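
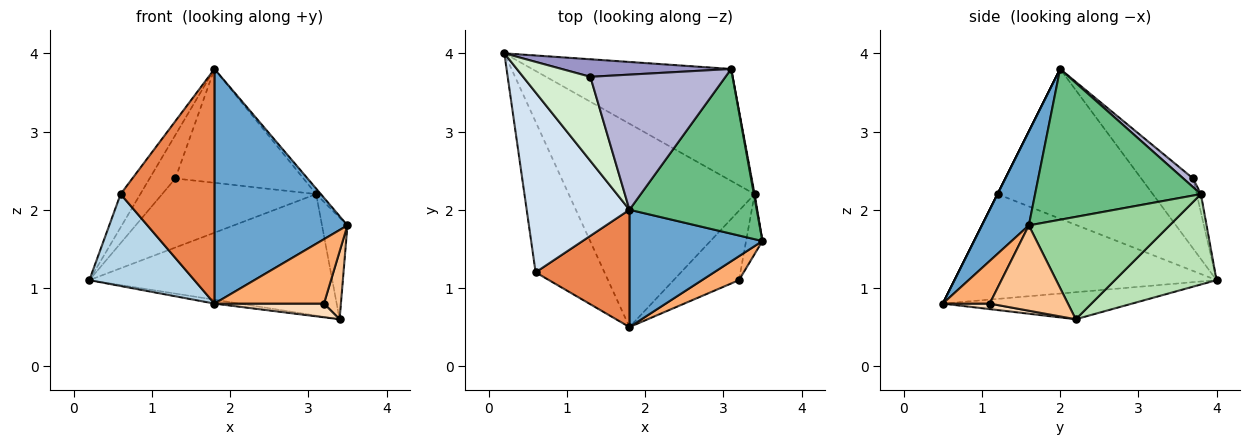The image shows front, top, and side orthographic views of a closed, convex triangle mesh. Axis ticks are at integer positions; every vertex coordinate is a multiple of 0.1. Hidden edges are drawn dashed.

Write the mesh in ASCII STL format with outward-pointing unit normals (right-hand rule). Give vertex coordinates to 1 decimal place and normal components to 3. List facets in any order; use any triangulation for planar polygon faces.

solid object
 facet normal 0.301 -0.853 0.426
  outer loop
   vertex 1.8 2.0 3.8
   vertex 1.8 0.5 0.8
   vertex 3.5 1.6 1.8
  endloop
 endfacet
 facet normal -0.144 0.019 -0.989
  outer loop
   vertex 3.4 2.2 0.6
   vertex 1.8 0.5 0.8
   vertex 0.2 4.0 1.1
  endloop
 endfacet
 facet normal -0.793 -0.318 -0.520
  outer loop
   vertex 0.6 1.2 2.2
   vertex 0.2 4.0 1.1
   vertex 1.8 0.5 0.8
  endloop
 endfacet
 facet normal -0.820 0.104 0.563
  outer loop
   vertex 0.6 1.2 2.2
   vertex 1.8 2.0 3.8
   vertex 0.2 4.0 1.1
  endloop
 endfacet
 facet normal 0.000 -0.894 0.447
  outer loop
   vertex 0.6 1.2 2.2
   vertex 1.8 0.5 0.8
   vertex 1.8 2.0 3.8
  endloop
 endfacet
 facet normal 0.373 -0.870 0.323
  outer loop
   vertex 3.2 1.1 0.8
   vertex 3.5 1.6 1.8
   vertex 1.8 0.5 0.8
  endloop
 endfacet
 facet normal 0.961 -0.208 -0.184
  outer loop
   vertex 3.2 1.1 0.8
   vertex 3.4 2.2 0.6
   vertex 3.5 1.6 1.8
  endloop
 endfacet
 facet normal 0.083 -0.193 -0.978
  outer loop
   vertex 3.2 1.1 0.8
   vertex 1.8 0.5 0.8
   vertex 3.4 2.2 0.6
  endloop
 endfacet
 facet normal 0.764 0.022 0.645
  outer loop
   vertex 3.1 3.8 2.2
   vertex 1.8 2.0 3.8
   vertex 3.5 1.6 1.8
  endloop
 endfacet
 facet normal 0.984 0.178 0.007
  outer loop
   vertex 3.1 3.8 2.2
   vertex 3.5 1.6 1.8
   vertex 3.4 2.2 0.6
  endloop
 endfacet
 facet normal 0.294 0.703 -0.648
  outer loop
   vertex 3.1 3.8 2.2
   vertex 3.4 2.2 0.6
   vertex 0.2 4.0 1.1
  endloop
 endfacet
 facet normal -0.679 0.337 0.652
  outer loop
   vertex 1.3 3.7 2.4
   vertex 0.2 4.0 1.1
   vertex 1.8 2.0 3.8
  endloop
 endfacet
 facet normal -0.026 0.969 0.246
  outer loop
   vertex 1.3 3.7 2.4
   vertex 3.1 3.8 2.2
   vertex 0.2 4.0 1.1
  endloop
 endfacet
 facet normal 0.049 0.644 0.764
  outer loop
   vertex 1.3 3.7 2.4
   vertex 1.8 2.0 3.8
   vertex 3.1 3.8 2.2
  endloop
 endfacet
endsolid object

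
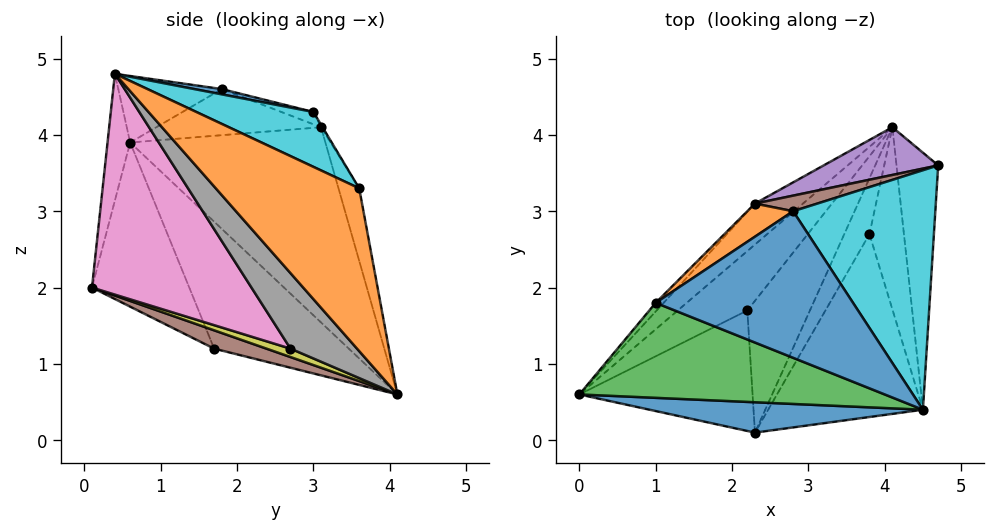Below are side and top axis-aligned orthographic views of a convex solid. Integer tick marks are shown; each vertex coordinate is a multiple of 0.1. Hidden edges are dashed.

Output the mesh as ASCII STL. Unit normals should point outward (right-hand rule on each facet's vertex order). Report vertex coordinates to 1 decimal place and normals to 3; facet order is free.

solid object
 facet normal -0.077 -0.983 0.166
  outer loop
   vertex 2.3 0.1 2.0
   vertex 4.5 0.4 4.8
   vertex 0.0 0.6 3.9
  endloop
 endfacet
 facet normal 0.954 -0.174 -0.244
  outer loop
   vertex 4.1 4.1 0.6
   vertex 4.7 3.6 3.3
   vertex 4.5 0.4 4.8
  endloop
 endfacet
 facet normal -0.198 -0.365 0.910
  outer loop
   vertex 1.0 1.8 4.6
   vertex 0.0 0.6 3.9
   vertex 4.5 0.4 4.8
  endloop
 endfacet
 facet normal -0.637 -0.376 -0.673
  outer loop
   vertex 2.2 1.7 1.2
   vertex 2.3 0.1 2.0
   vertex 0.0 0.6 3.9
  endloop
 endfacet
 facet normal -0.761 0.498 -0.417
  outer loop
   vertex 2.2 1.7 1.2
   vertex 0.0 0.6 3.9
   vertex 4.1 4.1 0.6
  endloop
 endfacet
 facet normal 0.255 -0.420 -0.871
  outer loop
   vertex 2.2 1.7 1.2
   vertex 4.1 4.1 0.6
   vertex 2.3 0.1 2.0
  endloop
 endfacet
 facet normal 0.687 -0.544 -0.481
  outer loop
   vertex 3.8 2.7 1.2
   vertex 4.5 0.4 4.8
   vertex 2.3 0.1 2.0
  endloop
 endfacet
 facet normal 0.852 -0.349 -0.389
  outer loop
   vertex 3.8 2.7 1.2
   vertex 4.1 4.1 0.6
   vertex 4.5 0.4 4.8
  endloop
 endfacet
 facet normal 0.286 -0.429 -0.857
  outer loop
   vertex 3.8 2.7 1.2
   vertex 2.3 0.1 2.0
   vertex 4.1 4.1 0.6
  endloop
 endfacet
 facet normal 0.333 0.383 0.862
  outer loop
   vertex 2.8 3.0 4.3
   vertex 4.5 0.4 4.8
   vertex 4.7 3.6 3.3
  endloop
 endfacet
 facet normal 0.026 0.205 0.978
  outer loop
   vertex 2.8 3.0 4.3
   vertex 1.0 1.8 4.6
   vertex 4.5 0.4 4.8
  endloop
 endfacet
 facet normal -0.220 0.534 0.816
  outer loop
   vertex 2.3 3.1 4.1
   vertex 1.0 1.8 4.6
   vertex 2.8 3.0 4.3
  endloop
 endfacet
 facet normal -0.717 0.674 -0.176
  outer loop
   vertex 2.3 3.1 4.1
   vertex 4.1 4.1 0.6
   vertex 0.0 0.6 3.9
  endloop
 endfacet
 facet normal -0.725 0.677 -0.125
  outer loop
   vertex 2.3 3.1 4.1
   vertex 0.0 0.6 3.9
   vertex 1.0 1.8 4.6
  endloop
 endfacet
 facet normal -0.132 0.969 0.209
  outer loop
   vertex 2.3 3.1 4.1
   vertex 4.7 3.6 3.3
   vertex 4.1 4.1 0.6
  endloop
 endfacet
 facet normal -0.020 0.874 0.486
  outer loop
   vertex 2.3 3.1 4.1
   vertex 2.8 3.0 4.3
   vertex 4.7 3.6 3.3
  endloop
 endfacet
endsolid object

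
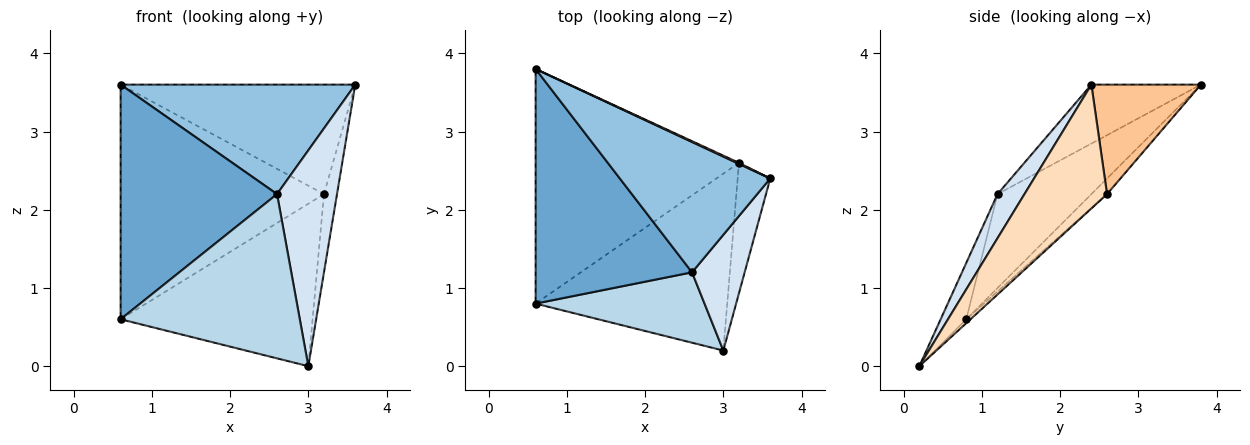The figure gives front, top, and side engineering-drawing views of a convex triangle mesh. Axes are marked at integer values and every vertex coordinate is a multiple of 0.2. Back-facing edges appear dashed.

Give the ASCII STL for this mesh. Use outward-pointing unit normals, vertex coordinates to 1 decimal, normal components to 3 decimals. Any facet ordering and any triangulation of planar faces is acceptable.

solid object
 facet normal -0.391 -0.651 0.651
  outer loop
   vertex 2.6 1.2 2.2
   vertex 0.6 3.8 3.6
   vertex 0.6 0.8 0.6
  endloop
 endfacet
 facet normal -0.287 -0.616 0.733
  outer loop
   vertex 2.6 1.2 2.2
   vertex 3.6 2.4 3.6
   vertex 0.6 3.8 3.6
  endloop
 endfacet
 facet normal -0.130 -0.911 0.391
  outer loop
   vertex 2.6 1.2 2.2
   vertex 0.6 0.8 0.6
   vertex 3.0 0.2 0.0
  endloop
 endfacet
 facet normal 0.368 -0.819 0.439
  outer loop
   vertex 2.6 1.2 2.2
   vertex 3.0 0.2 0.0
   vertex 3.6 2.4 3.6
  endloop
 endfacet
 facet normal -0.054 0.706 -0.706
  outer loop
   vertex 3.2 2.6 2.2
   vertex 0.6 0.8 0.6
   vertex 0.6 3.8 3.6
  endloop
 endfacet
 facet normal -0.015 0.676 -0.736
  outer loop
   vertex 3.2 2.6 2.2
   vertex 3.0 0.2 0.0
   vertex 0.6 0.8 0.6
  endloop
 endfacet
 facet normal 0.423 0.906 0.009
  outer loop
   vertex 3.2 2.6 2.2
   vertex 0.6 3.8 3.6
   vertex 3.6 2.4 3.6
  endloop
 endfacet
 facet normal 0.956 0.151 -0.252
  outer loop
   vertex 3.2 2.6 2.2
   vertex 3.6 2.4 3.6
   vertex 3.0 0.2 0.0
  endloop
 endfacet
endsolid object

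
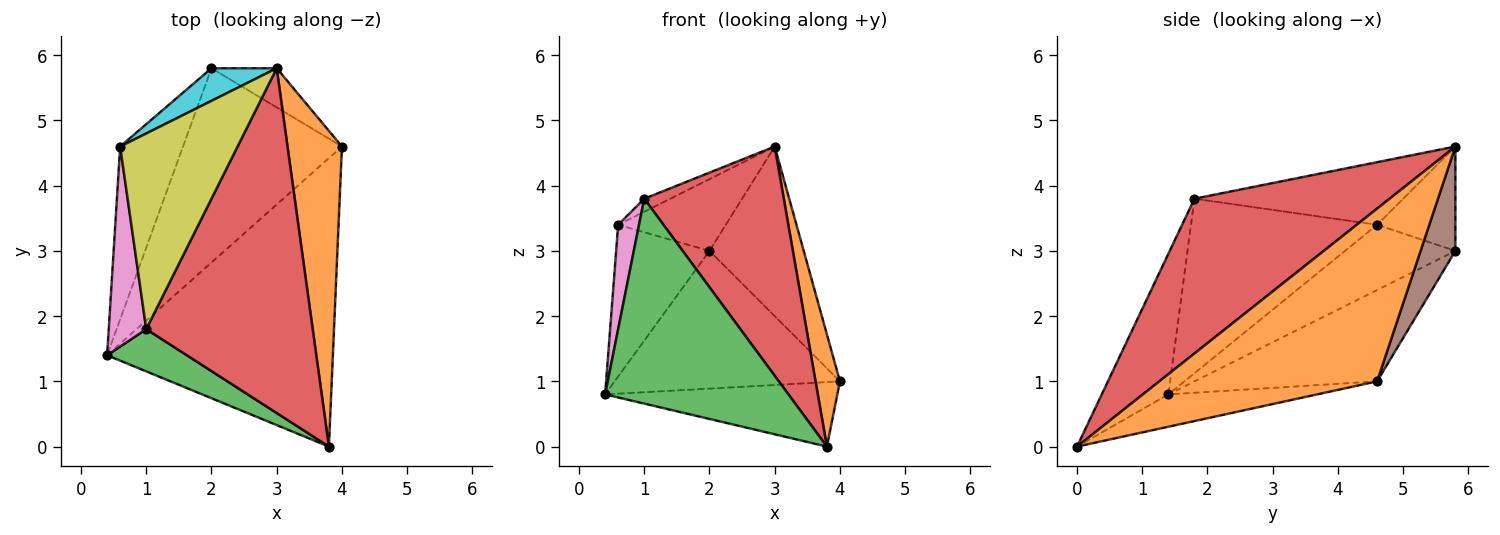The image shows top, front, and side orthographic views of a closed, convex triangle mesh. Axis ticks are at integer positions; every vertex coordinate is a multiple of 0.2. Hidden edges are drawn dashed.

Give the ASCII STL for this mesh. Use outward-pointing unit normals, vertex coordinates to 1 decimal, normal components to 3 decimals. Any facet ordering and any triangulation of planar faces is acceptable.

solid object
 facet normal -0.138 0.216 -0.967
  outer loop
   vertex 3.8 0.0 0.0
   vertex 0.4 1.4 0.8
   vertex 4.0 4.6 1.0
  endloop
 endfacet
 facet normal 0.948 -0.106 0.299
  outer loop
   vertex 3.0 5.8 4.6
   vertex 3.8 0.0 0.0
   vertex 4.0 4.6 1.0
  endloop
 endfacet
 facet normal -0.335 -0.923 0.190
  outer loop
   vertex 1.0 1.8 3.8
   vertex 0.4 1.4 0.8
   vertex 3.8 0.0 0.0
  endloop
 endfacet
 facet normal 0.612 -0.438 0.658
  outer loop
   vertex 1.0 1.8 3.8
   vertex 3.8 0.0 0.0
   vertex 3.0 5.8 4.6
  endloop
 endfacet
 facet normal -0.424 0.524 -0.739
  outer loop
   vertex 2.0 5.8 3.0
   vertex 4.0 4.6 1.0
   vertex 0.4 1.4 0.8
  endloop
 endfacet
 facet normal 0.339 0.917 -0.212
  outer loop
   vertex 2.0 5.8 3.0
   vertex 3.0 5.8 4.6
   vertex 4.0 4.6 1.0
  endloop
 endfacet
 facet normal -0.972 -0.109 0.209
  outer loop
   vertex 0.6 4.6 3.4
   vertex 0.4 1.4 0.8
   vertex 1.0 1.8 3.8
  endloop
 endfacet
 facet normal -0.615 0.520 -0.593
  outer loop
   vertex 0.6 4.6 3.4
   vertex 2.0 5.8 3.0
   vertex 0.4 1.4 0.8
  endloop
 endfacet
 facet normal -0.470 0.059 0.881
  outer loop
   vertex 0.6 4.6 3.4
   vertex 1.0 1.8 3.8
   vertex 3.0 5.8 4.6
  endloop
 endfacet
 facet normal -0.552 0.759 0.345
  outer loop
   vertex 0.6 4.6 3.4
   vertex 3.0 5.8 4.6
   vertex 2.0 5.8 3.0
  endloop
 endfacet
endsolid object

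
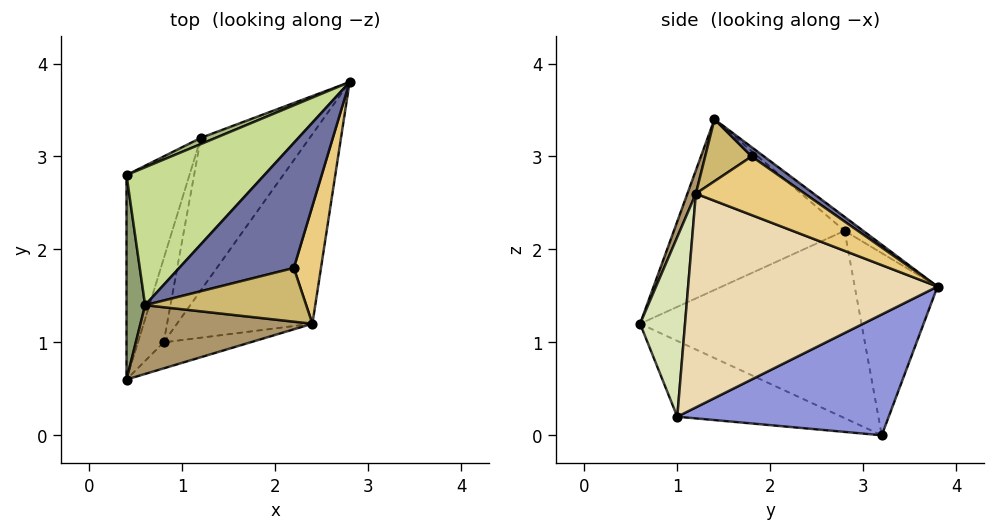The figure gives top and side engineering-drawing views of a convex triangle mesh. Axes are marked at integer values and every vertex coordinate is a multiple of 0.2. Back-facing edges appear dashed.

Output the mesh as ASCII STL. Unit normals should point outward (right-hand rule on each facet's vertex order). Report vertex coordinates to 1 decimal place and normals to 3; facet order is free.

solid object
 facet normal 0.067 0.559 0.827
  outer loop
   vertex 2.2 1.8 3.0
   vertex 2.8 3.8 1.6
   vertex 0.6 1.4 3.4
  endloop
 endfacet
 facet normal -0.937 0.141 -0.318
  outer loop
   vertex 0.8 1.0 0.2
   vertex 0.4 0.6 1.2
   vertex 1.2 3.2 0.0
  endloop
 endfacet
 facet normal 0.729 -0.192 -0.657
  outer loop
   vertex 0.8 1.0 0.2
   vertex 1.2 3.2 0.0
   vertex 2.8 3.8 1.6
  endloop
 endfacet
 facet normal -0.938 0.143 -0.315
  outer loop
   vertex 0.4 2.8 2.2
   vertex 1.2 3.2 0.0
   vertex 0.4 0.6 1.2
  endloop
 endfacet
 facet normal -0.993 -0.049 0.108
  outer loop
   vertex 0.4 2.8 2.2
   vertex 0.4 0.6 1.2
   vertex 0.6 1.4 3.4
  endloop
 endfacet
 facet normal -0.378 0.925 0.031
  outer loop
   vertex 0.4 2.8 2.2
   vertex 2.8 3.8 1.6
   vertex 1.2 3.2 0.0
  endloop
 endfacet
 facet normal -0.077 0.642 0.762
  outer loop
   vertex 0.4 2.8 2.2
   vertex 0.6 1.4 3.4
   vertex 2.8 3.8 1.6
  endloop
 endfacet
 facet normal 0.405 -0.893 -0.195
  outer loop
   vertex 2.4 1.2 2.6
   vertex 0.4 0.6 1.2
   vertex 0.8 1.0 0.2
  endloop
 endfacet
 facet normal 0.046 -0.940 0.338
  outer loop
   vertex 2.4 1.2 2.6
   vertex 0.6 1.4 3.4
   vertex 0.4 0.6 1.2
  endloop
 endfacet
 facet normal 0.321 -0.449 0.834
  outer loop
   vertex 2.4 1.2 2.6
   vertex 2.2 1.8 3.0
   vertex 0.6 1.4 3.4
  endloop
 endfacet
 facet normal 0.907 0.022 0.420
  outer loop
   vertex 2.4 1.2 2.6
   vertex 2.8 3.8 1.6
   vertex 2.2 1.8 3.0
  endloop
 endfacet
 facet normal 0.801 -0.318 -0.507
  outer loop
   vertex 2.4 1.2 2.6
   vertex 0.8 1.0 0.2
   vertex 2.8 3.8 1.6
  endloop
 endfacet
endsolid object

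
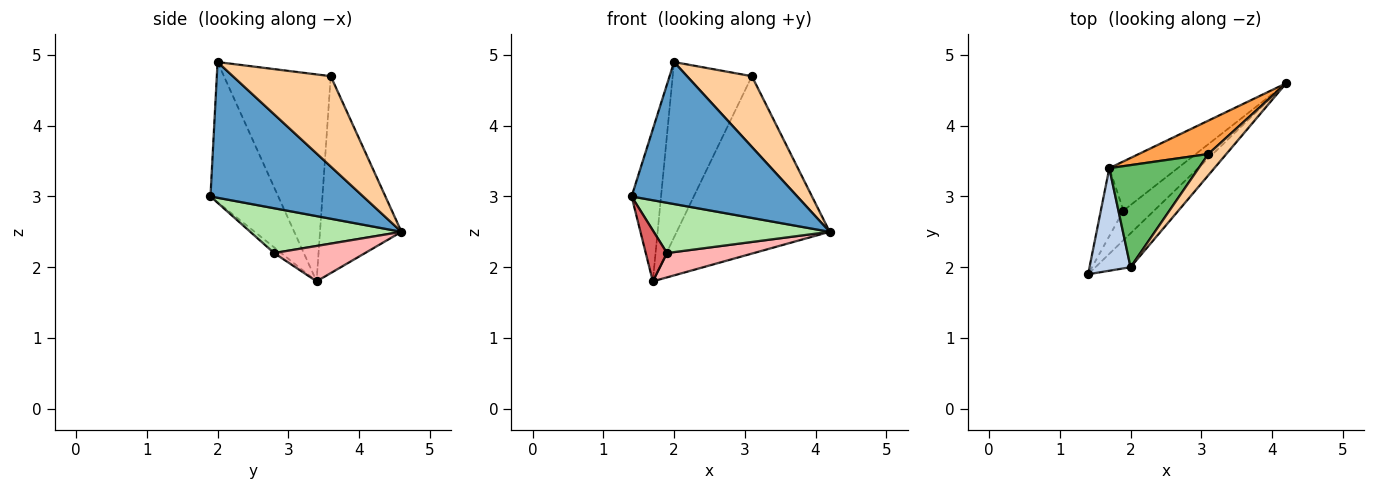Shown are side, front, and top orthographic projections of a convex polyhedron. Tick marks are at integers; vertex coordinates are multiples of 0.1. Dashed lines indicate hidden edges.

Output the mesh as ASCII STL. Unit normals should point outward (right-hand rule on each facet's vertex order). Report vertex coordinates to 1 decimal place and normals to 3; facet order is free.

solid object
 facet normal 0.668 -0.724 -0.173
  outer loop
   vertex 2.0 2.0 4.9
   vertex 1.4 1.9 3.0
   vertex 4.2 4.6 2.5
  endloop
 endfacet
 facet normal -0.886 0.385 0.259
  outer loop
   vertex 2.0 2.0 4.9
   vertex 1.7 3.4 1.8
   vertex 1.4 1.9 3.0
  endloop
 endfacet
 facet normal -0.464 0.871 0.164
  outer loop
   vertex 3.1 3.6 4.7
   vertex 4.2 4.6 2.5
   vertex 1.7 3.4 1.8
  endloop
 endfacet
 facet normal 0.822 -0.545 0.163
  outer loop
   vertex 3.1 3.6 4.7
   vertex 2.0 2.0 4.9
   vertex 4.2 4.6 2.5
  endloop
 endfacet
 facet normal -0.759 0.563 0.328
  outer loop
   vertex 3.1 3.6 4.7
   vertex 1.7 3.4 1.8
   vertex 2.0 2.0 4.9
  endloop
 endfacet
 facet normal 0.595 -0.693 -0.407
  outer loop
   vertex 1.9 2.8 2.2
   vertex 4.2 4.6 2.5
   vertex 1.4 1.9 3.0
  endloop
 endfacet
 facet normal -0.196 -0.588 -0.784
  outer loop
   vertex 1.9 2.8 2.2
   vertex 1.4 1.9 3.0
   vertex 1.7 3.4 1.8
  endloop
 endfacet
 facet normal 0.421 -0.402 -0.813
  outer loop
   vertex 1.9 2.8 2.2
   vertex 1.7 3.4 1.8
   vertex 4.2 4.6 2.5
  endloop
 endfacet
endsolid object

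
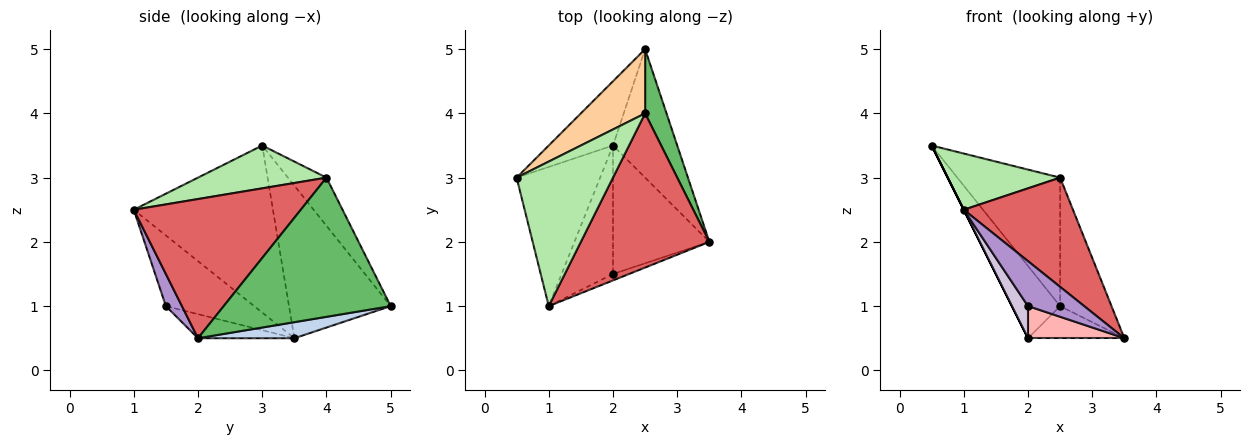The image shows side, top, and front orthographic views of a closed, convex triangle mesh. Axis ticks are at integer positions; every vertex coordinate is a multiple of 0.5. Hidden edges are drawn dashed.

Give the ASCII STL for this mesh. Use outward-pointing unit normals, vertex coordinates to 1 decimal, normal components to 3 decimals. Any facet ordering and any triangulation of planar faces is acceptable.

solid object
 facet normal -0.845 0.400 -0.356
  outer loop
   vertex 2.0 3.5 0.5
   vertex 0.5 3.0 3.5
   vertex 2.5 5.0 1.0
  endloop
 endfacet
 facet normal 0.236 0.236 -0.943
  outer loop
   vertex 2.0 3.5 0.5
   vertex 2.5 5.0 1.0
   vertex 3.5 2.0 0.5
  endloop
 endfacet
 facet normal -0.894 0.000 -0.447
  outer loop
   vertex 1.0 1.0 2.5
   vertex 0.5 3.0 3.5
   vertex 2.0 3.5 0.5
  endloop
 endfacet
 facet normal -0.318 0.848 0.424
  outer loop
   vertex 2.5 4.0 3.0
   vertex 2.5 5.0 1.0
   vertex 0.5 3.0 3.5
  endloop
 endfacet
 facet normal 0.946 0.291 0.145
  outer loop
   vertex 2.5 4.0 3.0
   vertex 3.5 2.0 0.5
   vertex 2.5 5.0 1.0
  endloop
 endfacet
 facet normal 0.383 -0.335 0.861
  outer loop
   vertex 2.5 4.0 3.0
   vertex 0.5 3.0 3.5
   vertex 1.0 1.0 2.5
  endloop
 endfacet
 facet normal 0.662 -0.433 0.611
  outer loop
   vertex 2.5 4.0 3.0
   vertex 1.0 1.0 2.5
   vertex 3.5 2.0 0.5
  endloop
 endfacet
 facet normal -0.236 -0.236 -0.943
  outer loop
   vertex 2.0 1.5 1.0
   vertex 2.0 3.5 0.5
   vertex 3.5 2.0 0.5
  endloop
 endfacet
 facet normal 0.272 -0.953 -0.136
  outer loop
   vertex 2.0 1.5 1.0
   vertex 3.5 2.0 0.5
   vertex 1.0 1.0 2.5
  endloop
 endfacet
 facet normal -0.800 -0.145 -0.582
  outer loop
   vertex 2.0 1.5 1.0
   vertex 1.0 1.0 2.5
   vertex 2.0 3.5 0.5
  endloop
 endfacet
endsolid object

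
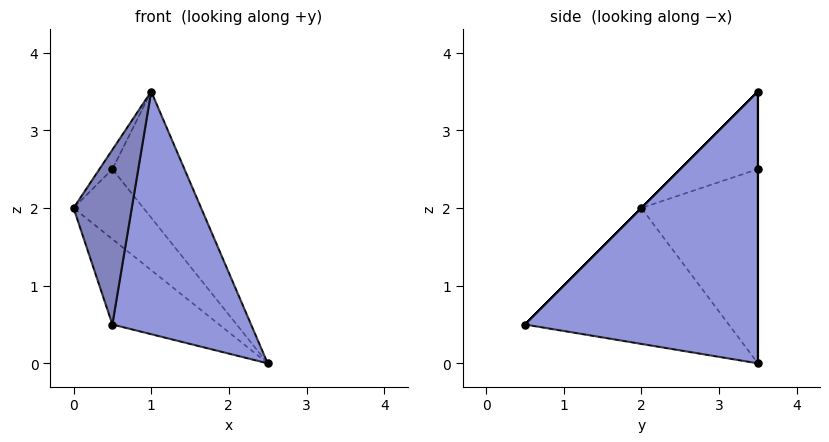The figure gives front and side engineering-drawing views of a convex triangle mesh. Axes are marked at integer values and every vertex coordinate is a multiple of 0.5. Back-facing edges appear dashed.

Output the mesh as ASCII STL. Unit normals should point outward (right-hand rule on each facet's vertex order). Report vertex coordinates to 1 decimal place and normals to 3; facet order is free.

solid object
 facet normal -0.706 0.370 -0.605
  outer loop
   vertex 0.5 0.5 0.5
   vertex 0.0 2.0 2.0
   vertex 2.5 3.5 0.0
  endloop
 endfacet
 facet normal 0.000 -0.707 0.707
  outer loop
   vertex 1.0 3.5 3.5
   vertex 0.0 2.0 2.0
   vertex 0.5 0.5 0.5
  endloop
 endfacet
 facet normal 0.806 -0.480 0.346
  outer loop
   vertex 1.0 3.5 3.5
   vertex 0.5 0.5 0.5
   vertex 2.5 3.5 0.0
  endloop
 endfacet
 facet normal -0.707 0.424 -0.566
  outer loop
   vertex 0.5 3.5 2.5
   vertex 2.5 3.5 0.0
   vertex 0.0 2.0 2.0
  endloop
 endfacet
 facet normal -0.885 0.147 0.442
  outer loop
   vertex 0.5 3.5 2.5
   vertex 0.0 2.0 2.0
   vertex 1.0 3.5 3.5
  endloop
 endfacet
 facet normal 0.000 1.000 0.000
  outer loop
   vertex 0.5 3.5 2.5
   vertex 1.0 3.5 3.5
   vertex 2.5 3.5 0.0
  endloop
 endfacet
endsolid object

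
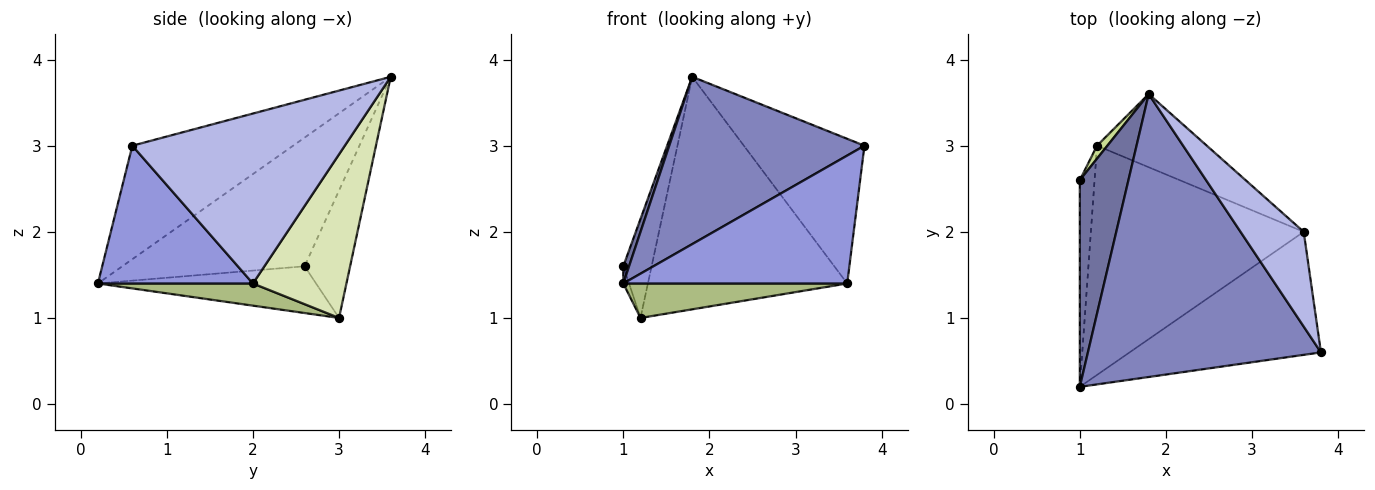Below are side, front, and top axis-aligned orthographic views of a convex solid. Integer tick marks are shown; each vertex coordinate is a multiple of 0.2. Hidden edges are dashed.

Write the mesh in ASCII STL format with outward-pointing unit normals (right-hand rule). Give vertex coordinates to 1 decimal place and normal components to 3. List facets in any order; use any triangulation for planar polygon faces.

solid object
 facet normal -0.935 -0.029 0.353
  outer loop
   vertex 1.8 3.6 3.8
   vertex 1.0 2.6 1.6
   vertex 1.0 0.2 1.4
  endloop
 endfacet
 facet normal -0.387 -0.469 0.794
  outer loop
   vertex 1.8 3.6 3.8
   vertex 1.0 0.2 1.4
   vertex 3.8 0.6 3.0
  endloop
 endfacet
 facet normal 0.447 -0.645 -0.620
  outer loop
   vertex 3.6 2.0 1.4
   vertex 3.8 0.6 3.0
   vertex 1.0 0.2 1.4
  endloop
 endfacet
 facet normal 0.828 0.470 0.308
  outer loop
   vertex 3.6 2.0 1.4
   vertex 1.8 3.6 3.8
   vertex 3.8 0.6 3.0
  endloop
 endfacet
 facet normal -0.953 0.025 -0.301
  outer loop
   vertex 1.2 3.0 1.0
   vertex 1.0 0.2 1.4
   vertex 1.0 2.6 1.6
  endloop
 endfacet
 facet normal 0.102 -0.148 -0.984
  outer loop
   vertex 1.2 3.0 1.0
   vertex 3.6 2.0 1.4
   vertex 1.0 0.2 1.4
  endloop
 endfacet
 facet normal -0.847 0.527 0.069
  outer loop
   vertex 1.2 3.0 1.0
   vertex 1.0 2.6 1.6
   vertex 1.8 3.6 3.8
  endloop
 endfacet
 facet normal 0.408 0.871 -0.274
  outer loop
   vertex 1.2 3.0 1.0
   vertex 1.8 3.6 3.8
   vertex 3.6 2.0 1.4
  endloop
 endfacet
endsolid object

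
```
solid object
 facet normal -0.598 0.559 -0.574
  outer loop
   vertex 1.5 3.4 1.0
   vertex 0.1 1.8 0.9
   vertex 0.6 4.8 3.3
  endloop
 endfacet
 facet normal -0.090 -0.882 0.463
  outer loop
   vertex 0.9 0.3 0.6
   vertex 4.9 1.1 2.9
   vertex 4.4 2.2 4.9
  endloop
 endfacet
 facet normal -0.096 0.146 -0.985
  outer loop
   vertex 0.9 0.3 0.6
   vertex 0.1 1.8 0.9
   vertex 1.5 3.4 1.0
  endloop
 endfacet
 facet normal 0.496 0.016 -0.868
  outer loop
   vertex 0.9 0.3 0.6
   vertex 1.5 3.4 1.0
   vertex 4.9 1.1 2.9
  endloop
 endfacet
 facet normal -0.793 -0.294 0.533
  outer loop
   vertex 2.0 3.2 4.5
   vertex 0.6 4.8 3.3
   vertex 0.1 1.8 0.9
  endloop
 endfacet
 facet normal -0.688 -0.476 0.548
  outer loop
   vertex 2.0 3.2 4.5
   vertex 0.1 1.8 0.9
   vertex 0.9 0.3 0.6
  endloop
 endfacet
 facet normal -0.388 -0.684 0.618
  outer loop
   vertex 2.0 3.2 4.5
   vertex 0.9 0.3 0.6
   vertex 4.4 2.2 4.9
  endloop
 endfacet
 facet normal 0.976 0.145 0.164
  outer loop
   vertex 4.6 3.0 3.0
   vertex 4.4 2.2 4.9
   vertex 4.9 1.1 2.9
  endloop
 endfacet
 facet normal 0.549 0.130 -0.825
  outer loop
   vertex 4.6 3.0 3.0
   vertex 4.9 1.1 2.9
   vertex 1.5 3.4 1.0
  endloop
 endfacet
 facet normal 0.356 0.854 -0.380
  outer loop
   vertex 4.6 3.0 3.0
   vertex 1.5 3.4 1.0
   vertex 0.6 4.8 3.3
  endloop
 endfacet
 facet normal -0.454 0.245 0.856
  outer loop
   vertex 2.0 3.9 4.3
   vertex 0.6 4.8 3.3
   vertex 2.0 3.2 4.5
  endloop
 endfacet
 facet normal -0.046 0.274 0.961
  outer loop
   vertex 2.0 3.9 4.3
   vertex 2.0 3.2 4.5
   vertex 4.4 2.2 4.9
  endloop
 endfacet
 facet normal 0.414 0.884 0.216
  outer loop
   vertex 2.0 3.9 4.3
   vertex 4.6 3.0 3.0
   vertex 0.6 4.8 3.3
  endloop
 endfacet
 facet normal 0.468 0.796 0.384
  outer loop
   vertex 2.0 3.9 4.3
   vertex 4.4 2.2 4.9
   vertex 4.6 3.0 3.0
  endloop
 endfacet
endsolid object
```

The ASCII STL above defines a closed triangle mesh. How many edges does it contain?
21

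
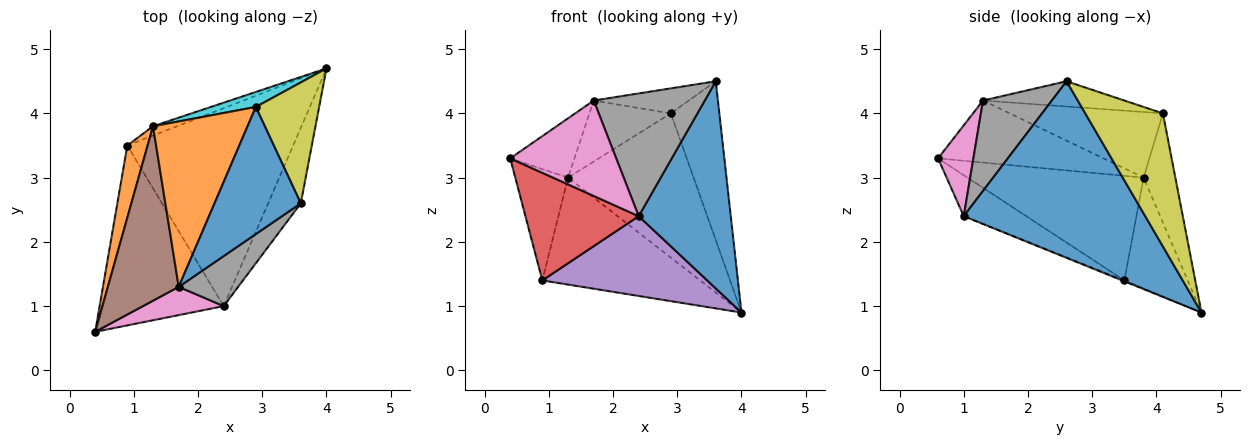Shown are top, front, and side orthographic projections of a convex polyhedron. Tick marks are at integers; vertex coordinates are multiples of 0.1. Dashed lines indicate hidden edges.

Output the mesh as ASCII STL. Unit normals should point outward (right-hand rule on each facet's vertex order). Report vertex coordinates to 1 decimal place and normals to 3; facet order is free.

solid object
 facet normal 0.880 -0.446 -0.163
  outer loop
   vertex 2.4 1.0 2.4
   vertex 4.0 4.7 0.9
   vertex 3.6 2.6 4.5
  endloop
 endfacet
 facet normal -0.942 0.282 0.183
  outer loop
   vertex 0.9 3.5 1.4
   vertex 0.4 0.6 3.3
   vertex 1.3 3.8 3.0
  endloop
 endfacet
 facet normal -0.371 0.925 -0.081
  outer loop
   vertex 0.9 3.5 1.4
   vertex 1.3 3.8 3.0
   vertex 4.0 4.7 0.9
  endloop
 endfacet
 facet normal -0.273 -0.494 -0.826
  outer loop
   vertex 0.9 3.5 1.4
   vertex 2.4 1.0 2.4
   vertex 0.4 0.6 3.3
  endloop
 endfacet
 facet normal -0.005 -0.374 -0.927
  outer loop
   vertex 0.9 3.5 1.4
   vertex 4.0 4.7 0.9
   vertex 2.4 1.0 2.4
  endloop
 endfacet
 facet normal -0.638 0.248 0.729
  outer loop
   vertex 1.7 1.3 4.2
   vertex 1.3 3.8 3.0
   vertex 0.4 0.6 3.3
  endloop
 endfacet
 facet normal 0.304 -0.913 0.271
  outer loop
   vertex 1.7 1.3 4.2
   vertex 0.4 0.6 3.3
   vertex 2.4 1.0 2.4
  endloop
 endfacet
 facet normal 0.498 -0.803 0.327
  outer loop
   vertex 1.7 1.3 4.2
   vertex 2.4 1.0 2.4
   vertex 3.6 2.6 4.5
  endloop
 endfacet
 facet normal 0.786 0.492 0.374
  outer loop
   vertex 2.9 4.1 4.0
   vertex 3.6 2.6 4.5
   vertex 4.0 4.7 0.9
  endloop
 endfacet
 facet normal -0.244 0.965 0.100
  outer loop
   vertex 2.9 4.1 4.0
   vertex 4.0 4.7 0.9
   vertex 1.3 3.8 3.0
  endloop
 endfacet
 facet normal -0.276 0.186 0.943
  outer loop
   vertex 2.9 4.1 4.0
   vertex 1.7 1.3 4.2
   vertex 3.6 2.6 4.5
  endloop
 endfacet
 facet normal -0.546 0.290 0.786
  outer loop
   vertex 2.9 4.1 4.0
   vertex 1.3 3.8 3.0
   vertex 1.7 1.3 4.2
  endloop
 endfacet
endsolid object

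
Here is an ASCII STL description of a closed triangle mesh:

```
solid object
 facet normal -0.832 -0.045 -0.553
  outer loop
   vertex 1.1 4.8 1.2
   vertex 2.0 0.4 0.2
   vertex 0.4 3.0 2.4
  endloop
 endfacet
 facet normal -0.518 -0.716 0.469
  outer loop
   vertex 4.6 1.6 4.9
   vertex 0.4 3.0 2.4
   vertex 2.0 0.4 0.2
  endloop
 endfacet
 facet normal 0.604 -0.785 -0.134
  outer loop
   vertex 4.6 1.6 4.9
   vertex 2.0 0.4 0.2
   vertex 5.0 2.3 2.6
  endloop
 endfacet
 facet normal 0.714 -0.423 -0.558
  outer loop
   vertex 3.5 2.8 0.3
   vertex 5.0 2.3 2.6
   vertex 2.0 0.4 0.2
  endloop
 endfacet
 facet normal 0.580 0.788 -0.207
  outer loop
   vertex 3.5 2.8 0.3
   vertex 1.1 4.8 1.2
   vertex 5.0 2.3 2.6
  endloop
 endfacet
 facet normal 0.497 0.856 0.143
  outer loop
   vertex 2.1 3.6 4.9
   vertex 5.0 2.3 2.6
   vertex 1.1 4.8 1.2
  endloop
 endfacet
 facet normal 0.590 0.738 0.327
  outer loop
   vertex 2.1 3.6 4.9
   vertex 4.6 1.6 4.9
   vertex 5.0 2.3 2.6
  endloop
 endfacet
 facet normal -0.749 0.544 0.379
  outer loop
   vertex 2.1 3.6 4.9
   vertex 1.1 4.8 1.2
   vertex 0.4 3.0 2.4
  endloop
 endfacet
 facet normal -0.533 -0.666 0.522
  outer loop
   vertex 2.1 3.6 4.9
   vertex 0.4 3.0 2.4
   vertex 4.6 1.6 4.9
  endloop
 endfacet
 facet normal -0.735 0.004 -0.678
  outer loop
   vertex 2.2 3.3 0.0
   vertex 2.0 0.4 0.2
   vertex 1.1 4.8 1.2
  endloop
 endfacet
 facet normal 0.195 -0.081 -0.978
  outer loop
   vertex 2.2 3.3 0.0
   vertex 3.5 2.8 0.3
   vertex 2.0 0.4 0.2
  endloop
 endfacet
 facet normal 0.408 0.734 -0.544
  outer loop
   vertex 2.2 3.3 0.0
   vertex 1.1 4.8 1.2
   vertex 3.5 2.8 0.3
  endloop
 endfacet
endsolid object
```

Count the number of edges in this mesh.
18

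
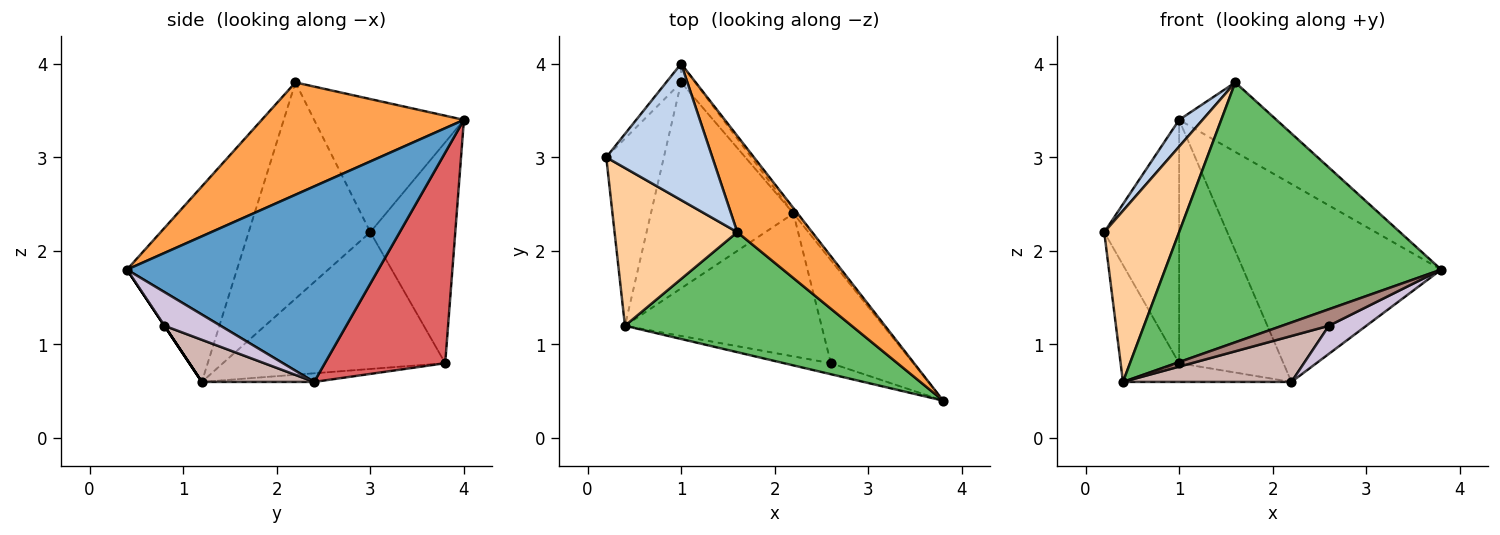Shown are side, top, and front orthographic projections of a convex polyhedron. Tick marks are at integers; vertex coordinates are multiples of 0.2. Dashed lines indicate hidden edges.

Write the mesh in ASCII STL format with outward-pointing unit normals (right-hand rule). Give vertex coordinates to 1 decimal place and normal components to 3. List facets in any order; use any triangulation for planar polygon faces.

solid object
 facet normal 0.786 0.618 -0.017
  outer loop
   vertex 2.2 2.4 0.6
   vertex 1.0 4.0 3.4
   vertex 3.8 0.4 1.8
  endloop
 endfacet
 facet normal -0.776 -0.121 0.619
  outer loop
   vertex 1.6 2.2 3.8
   vertex 1.0 4.0 3.4
   vertex 0.2 3.0 2.2
  endloop
 endfacet
 facet normal 0.772 0.372 0.515
  outer loop
   vertex 1.6 2.2 3.8
   vertex 3.8 0.4 1.8
   vertex 1.0 4.0 3.4
  endloop
 endfacet
 facet normal -0.767 -0.472 0.435
  outer loop
   vertex 1.6 2.2 3.8
   vertex 0.2 3.0 2.2
   vertex 0.4 1.2 0.6
  endloop
 endfacet
 facet normal -0.340 -0.854 0.394
  outer loop
   vertex 1.6 2.2 3.8
   vertex 0.4 1.2 0.6
   vertex 3.8 0.4 1.8
  endloop
 endfacet
 facet normal -0.749 0.660 -0.051
  outer loop
   vertex 1.0 3.8 0.8
   vertex 0.2 3.0 2.2
   vertex 1.0 4.0 3.4
  endloop
 endfacet
 facet normal 0.755 0.654 -0.050
  outer loop
   vertex 1.0 3.8 0.8
   vertex 1.0 4.0 3.4
   vertex 2.2 2.4 0.6
  endloop
 endfacet
 facet normal -0.896 0.236 -0.377
  outer loop
   vertex 1.0 3.8 0.8
   vertex 0.4 1.2 0.6
   vertex 0.2 3.0 2.2
  endloop
 endfacet
 facet normal -0.060 0.090 -0.994
  outer loop
   vertex 1.0 3.8 0.8
   vertex 2.2 2.4 0.6
   vertex 0.4 1.2 0.6
  endloop
 endfacet
 facet normal 0.367 -0.245 -0.897
  outer loop
   vertex 2.6 0.8 1.2
   vertex 2.2 2.4 0.6
   vertex 3.8 0.4 1.8
  endloop
 endfacet
 facet normal 0.000 -0.832 -0.555
  outer loop
   vertex 2.6 0.8 1.2
   vertex 3.8 0.4 1.8
   vertex 0.4 1.2 0.6
  endloop
 endfacet
 facet normal 0.200 -0.300 -0.933
  outer loop
   vertex 2.6 0.8 1.2
   vertex 0.4 1.2 0.6
   vertex 2.2 2.4 0.6
  endloop
 endfacet
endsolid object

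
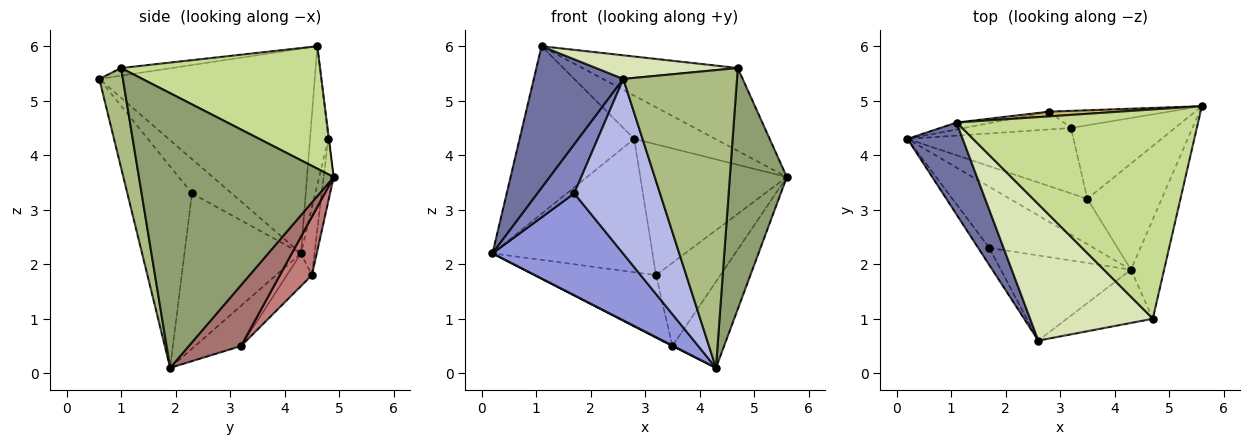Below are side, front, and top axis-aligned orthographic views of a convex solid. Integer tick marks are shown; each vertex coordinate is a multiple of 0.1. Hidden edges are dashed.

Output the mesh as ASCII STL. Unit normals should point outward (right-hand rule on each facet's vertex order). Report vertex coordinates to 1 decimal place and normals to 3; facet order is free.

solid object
 facet normal -0.896 -0.372 0.242
  outer loop
   vertex 1.1 4.6 6.0
   vertex 0.2 4.3 2.2
   vertex 2.6 0.6 5.4
  endloop
 endfacet
 facet normal -0.714 -0.662 -0.230
  outer loop
   vertex 1.7 2.3 3.3
   vertex 2.6 0.6 5.4
   vertex 0.2 4.3 2.2
  endloop
 endfacet
 facet normal -0.608 -0.681 -0.409
  outer loop
   vertex 1.7 2.3 3.3
   vertex 0.2 4.3 2.2
   vertex 4.3 1.9 0.1
  endloop
 endfacet
 facet normal -0.561 -0.745 -0.362
  outer loop
   vertex 1.7 2.3 3.3
   vertex 4.3 1.9 0.1
   vertex 2.6 0.6 5.4
  endloop
 endfacet
 facet normal 0.953 -0.279 -0.115
  outer loop
   vertex 4.7 1.0 5.6
   vertex 4.3 1.9 0.1
   vertex 5.6 4.9 3.6
  endloop
 endfacet
 facet normal 0.200 -0.964 -0.172
  outer loop
   vertex 4.7 1.0 5.6
   vertex 2.6 0.6 5.4
   vertex 4.3 1.9 0.1
  endloop
 endfacet
 facet normal 0.426 0.333 0.841
  outer loop
   vertex 4.7 1.0 5.6
   vertex 5.6 4.9 3.6
   vertex 1.1 4.6 6.0
  endloop
 endfacet
 facet normal -0.061 -0.170 0.983
  outer loop
   vertex 4.7 1.0 5.6
   vertex 1.1 4.6 6.0
   vertex 2.6 0.6 5.4
  endloop
 endfacet
 facet normal -0.157 0.987 -0.041
  outer loop
   vertex 2.8 4.8 4.3
   vertex 0.2 4.3 2.2
   vertex 1.1 4.6 6.0
  endloop
 endfacet
 facet normal -0.008 0.994 0.109
  outer loop
   vertex 2.8 4.8 4.3
   vertex 1.1 4.6 6.0
   vertex 5.6 4.9 3.6
  endloop
 endfacet
 facet normal -0.083 0.988 -0.132
  outer loop
   vertex 2.8 4.8 4.3
   vertex 3.2 4.5 1.8
   vertex 0.2 4.3 2.2
  endloop
 endfacet
 facet normal -0.068 0.989 -0.130
  outer loop
   vertex 2.8 4.8 4.3
   vertex 5.6 4.9 3.6
   vertex 3.2 4.5 1.8
  endloop
 endfacet
 facet normal 0.537 0.532 -0.655
  outer loop
   vertex 3.5 3.2 0.5
   vertex 5.6 4.9 3.6
   vertex 4.3 1.9 0.1
  endloop
 endfacet
 facet normal 0.349 0.702 -0.621
  outer loop
   vertex 3.5 3.2 0.5
   vertex 3.2 4.5 1.8
   vertex 5.6 4.9 3.6
  endloop
 endfacet
 facet normal -0.461 -0.010 -0.888
  outer loop
   vertex 3.5 3.2 0.5
   vertex 4.3 1.9 0.1
   vertex 0.2 4.3 2.2
  endloop
 endfacet
 facet normal -0.141 0.684 -0.716
  outer loop
   vertex 3.5 3.2 0.5
   vertex 0.2 4.3 2.2
   vertex 3.2 4.5 1.8
  endloop
 endfacet
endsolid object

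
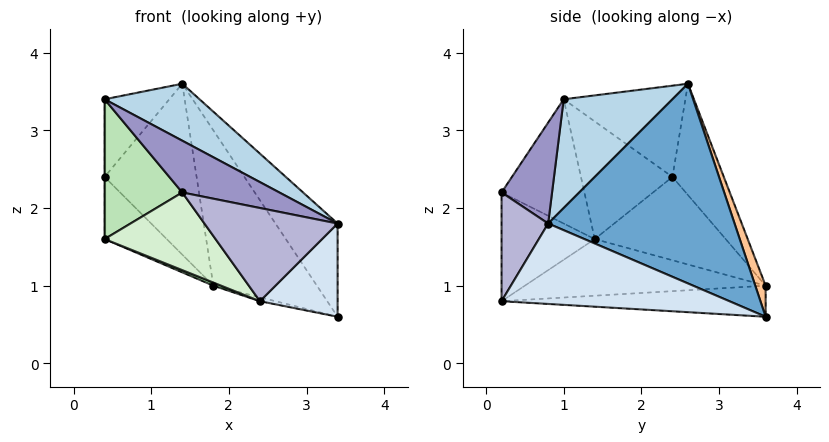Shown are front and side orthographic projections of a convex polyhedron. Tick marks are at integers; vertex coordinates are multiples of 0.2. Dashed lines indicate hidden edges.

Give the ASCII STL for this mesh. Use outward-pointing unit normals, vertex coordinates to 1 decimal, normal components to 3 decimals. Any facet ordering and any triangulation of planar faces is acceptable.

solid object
 facet normal 0.763 0.254 0.594
  outer loop
   vertex 1.4 2.6 3.6
   vertex 3.4 0.8 1.8
   vertex 3.4 3.6 0.6
  endloop
 endfacet
 facet normal -0.738 0.392 0.549
  outer loop
   vertex 0.4 1.0 3.4
   vertex 1.4 2.6 3.6
   vertex 0.4 2.4 2.4
  endloop
 endfacet
 facet normal 0.419 -0.366 0.831
  outer loop
   vertex 0.4 1.0 3.4
   vertex 3.4 0.8 1.8
   vertex 1.4 2.6 3.6
  endloop
 endfacet
 facet normal 0.756 -0.258 -0.601
  outer loop
   vertex 2.4 0.2 0.8
   vertex 3.4 3.6 0.6
   vertex 3.4 0.8 1.8
  endloop
 endfacet
 facet normal -0.243 0.014 -0.970
  outer loop
   vertex 1.8 3.6 1.0
   vertex 3.4 3.6 0.6
   vertex 2.4 0.2 0.8
  endloop
 endfacet
 facet normal -0.472 0.845 0.252
  outer loop
   vertex 1.8 3.6 1.0
   vertex 0.4 2.4 2.4
   vertex 1.4 2.6 3.6
  endloop
 endfacet
 facet normal 0.092 0.925 0.370
  outer loop
   vertex 1.8 3.6 1.0
   vertex 1.4 2.6 3.6
   vertex 3.4 3.6 0.6
  endloop
 endfacet
 facet normal -1.000 0.000 0.000
  outer loop
   vertex 0.4 1.4 1.6
   vertex 0.4 1.0 3.4
   vertex 0.4 2.4 2.4
  endloop
 endfacet
 facet normal -0.796 0.378 -0.472
  outer loop
   vertex 0.4 1.4 1.6
   vertex 0.4 2.4 2.4
   vertex 1.8 3.6 1.0
  endloop
 endfacet
 facet normal -0.378 -0.012 -0.926
  outer loop
   vertex 0.4 1.4 1.6
   vertex 1.8 3.6 1.0
   vertex 2.4 0.2 0.8
  endloop
 endfacet
 facet normal -0.721 -0.676 -0.150
  outer loop
   vertex 1.4 0.2 2.2
   vertex 0.4 1.0 3.4
   vertex 0.4 1.4 1.6
  endloop
 endfacet
 facet normal -0.584 -0.696 -0.417
  outer loop
   vertex 1.4 0.2 2.2
   vertex 0.4 1.4 1.6
   vertex 2.4 0.2 0.8
  endloop
 endfacet
 facet normal 0.330 -0.635 0.698
  outer loop
   vertex 1.4 0.2 2.2
   vertex 3.4 0.8 1.8
   vertex 0.4 1.0 3.4
  endloop
 endfacet
 facet normal 0.322 -0.919 0.230
  outer loop
   vertex 1.4 0.2 2.2
   vertex 2.4 0.2 0.8
   vertex 3.4 0.8 1.8
  endloop
 endfacet
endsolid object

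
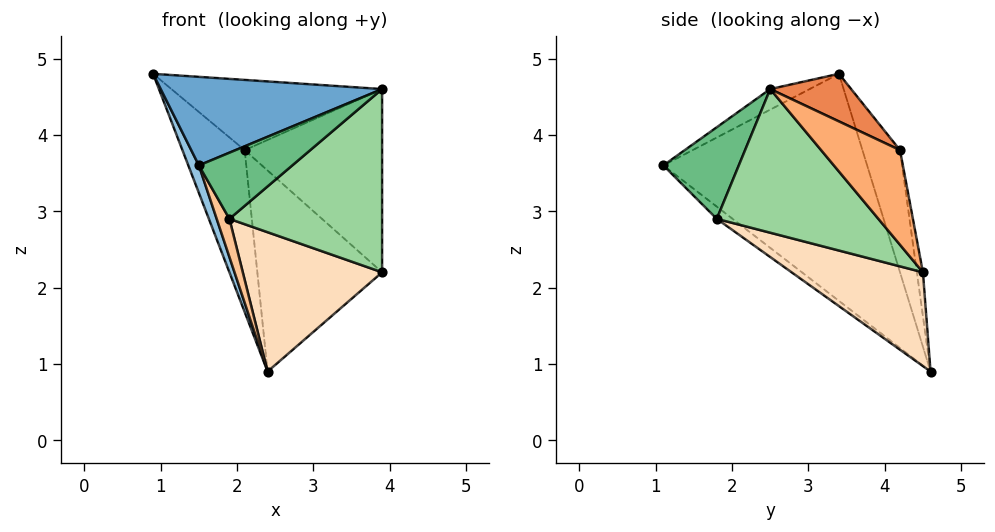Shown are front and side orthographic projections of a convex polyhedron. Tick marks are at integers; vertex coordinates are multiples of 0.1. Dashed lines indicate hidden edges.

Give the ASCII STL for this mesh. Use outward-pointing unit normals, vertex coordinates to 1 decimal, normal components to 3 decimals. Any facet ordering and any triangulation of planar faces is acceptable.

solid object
 facet normal -0.085 -0.478 0.874
  outer loop
   vertex 1.5 1.1 3.6
   vertex 3.9 2.5 4.6
   vertex 0.9 3.4 4.8
  endloop
 endfacet
 facet normal -0.927 -0.048 -0.371
  outer loop
   vertex 2.4 4.6 0.9
   vertex 1.5 1.1 3.6
   vertex 0.9 3.4 4.8
  endloop
 endfacet
 facet normal -0.516 0.854 0.064
  outer loop
   vertex 2.1 4.2 3.8
   vertex 2.4 4.6 0.9
   vertex 0.9 3.4 4.8
  endloop
 endfacet
 facet normal -0.048 0.990 0.132
  outer loop
   vertex 2.1 4.2 3.8
   vertex 3.9 4.5 2.2
   vertex 2.4 4.6 0.9
  endloop
 endfacet
 facet normal 0.232 0.604 0.762
  outer loop
   vertex 2.1 4.2 3.8
   vertex 0.9 3.4 4.8
   vertex 3.9 2.5 4.6
  endloop
 endfacet
 facet normal 0.404 0.703 0.586
  outer loop
   vertex 2.1 4.2 3.8
   vertex 3.9 2.5 4.6
   vertex 3.9 4.5 2.2
  endloop
 endfacet
 facet normal -0.532 -0.427 -0.731
  outer loop
   vertex 1.9 1.8 2.9
   vertex 1.5 1.1 3.6
   vertex 2.4 4.6 0.9
  endloop
 endfacet
 facet normal 0.523 -0.555 -0.646
  outer loop
   vertex 1.9 1.8 2.9
   vertex 2.4 4.6 0.9
   vertex 3.9 4.5 2.2
  endloop
 endfacet
 facet normal 0.580 -0.718 -0.386
  outer loop
   vertex 1.9 1.8 2.9
   vertex 3.9 2.5 4.6
   vertex 1.5 1.1 3.6
  endloop
 endfacet
 facet normal 0.631 -0.596 -0.497
  outer loop
   vertex 1.9 1.8 2.9
   vertex 3.9 4.5 2.2
   vertex 3.9 2.5 4.6
  endloop
 endfacet
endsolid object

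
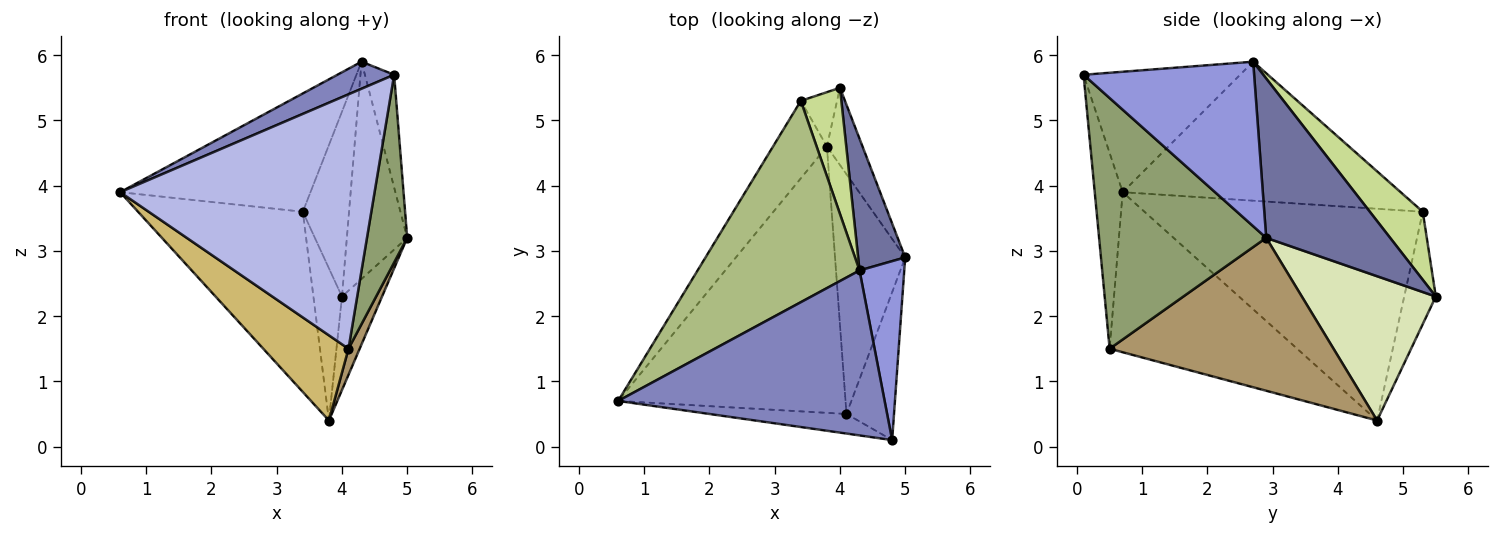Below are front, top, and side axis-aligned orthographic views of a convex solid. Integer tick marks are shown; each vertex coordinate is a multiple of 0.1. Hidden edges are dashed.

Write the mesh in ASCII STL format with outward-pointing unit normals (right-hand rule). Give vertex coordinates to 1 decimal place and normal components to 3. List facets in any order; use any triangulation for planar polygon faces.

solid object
 facet normal 0.869 0.423 0.257
  outer loop
   vertex 4.3 2.7 5.9
   vertex 5.0 2.9 3.2
   vertex 4.0 5.5 2.3
  endloop
 endfacet
 facet normal -0.407 -0.148 0.901
  outer loop
   vertex 4.8 0.1 5.7
   vertex 4.3 2.7 5.9
   vertex 0.6 0.7 3.9
  endloop
 endfacet
 facet normal 0.952 0.163 0.259
  outer loop
   vertex 4.8 0.1 5.7
   vertex 5.0 2.9 3.2
   vertex 4.3 2.7 5.9
  endloop
 endfacet
 facet normal -0.109 -0.991 -0.076
  outer loop
   vertex 4.1 0.5 1.5
   vertex 4.8 0.1 5.7
   vertex 0.6 0.7 3.9
  endloop
 endfacet
 facet normal 0.956 -0.230 -0.181
  outer loop
   vertex 4.1 0.5 1.5
   vertex 5.0 2.9 3.2
   vertex 4.8 0.1 5.7
  endloop
 endfacet
 facet normal -0.595 0.407 0.693
  outer loop
   vertex 3.4 5.3 3.6
   vertex 0.6 0.7 3.9
   vertex 4.3 2.7 5.9
  endloop
 endfacet
 facet normal 0.687 0.600 0.409
  outer loop
   vertex 3.4 5.3 3.6
   vertex 4.3 2.7 5.9
   vertex 4.0 5.5 2.3
  endloop
 endfacet
 facet normal 0.932 0.279 -0.230
  outer loop
   vertex 3.8 4.6 0.4
   vertex 4.0 5.5 2.3
   vertex 5.0 2.9 3.2
  endloop
 endfacet
 facet normal 0.908 -0.045 -0.417
  outer loop
   vertex 3.8 4.6 0.4
   vertex 5.0 2.9 3.2
   vertex 4.1 0.5 1.5
  endloop
 endfacet
 facet normal -0.557 -0.253 -0.791
  outer loop
   vertex 3.8 4.6 0.4
   vertex 4.1 0.5 1.5
   vertex 0.6 0.7 3.9
  endloop
 endfacet
 facet normal -0.841 0.498 -0.214
  outer loop
   vertex 3.8 4.6 0.4
   vertex 0.6 0.7 3.9
   vertex 3.4 5.3 3.6
  endloop
 endfacet
 facet normal -0.722 0.652 -0.233
  outer loop
   vertex 3.8 4.6 0.4
   vertex 3.4 5.3 3.6
   vertex 4.0 5.5 2.3
  endloop
 endfacet
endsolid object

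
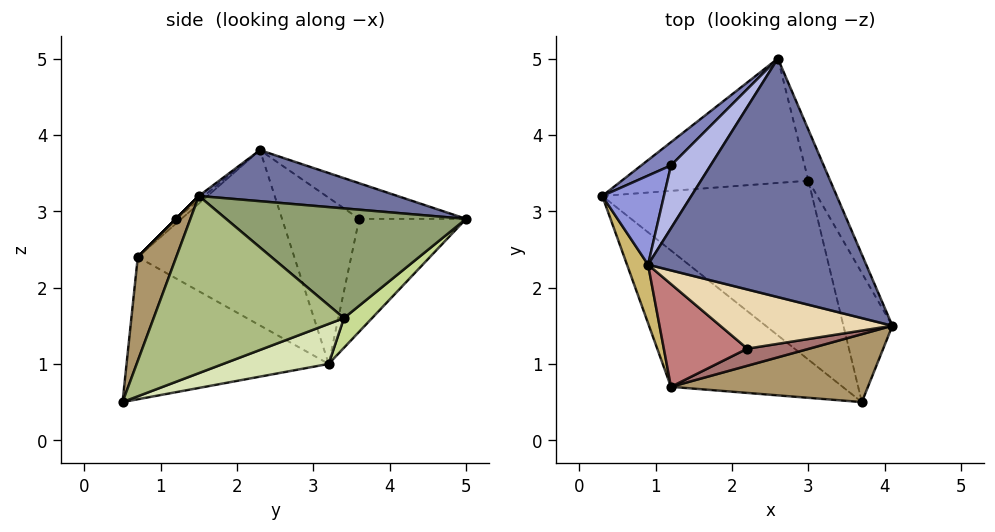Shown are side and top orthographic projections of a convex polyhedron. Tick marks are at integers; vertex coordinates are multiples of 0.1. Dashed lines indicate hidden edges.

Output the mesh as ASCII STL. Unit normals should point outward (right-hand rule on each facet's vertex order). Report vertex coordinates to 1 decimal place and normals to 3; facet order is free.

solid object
 facet normal 0.224 0.178 0.958
  outer loop
   vertex 0.9 2.3 3.8
   vertex 4.1 1.5 3.2
   vertex 2.6 5.0 2.9
  endloop
 endfacet
 facet normal -0.695 0.695 0.183
  outer loop
   vertex 1.2 3.6 2.9
   vertex 2.6 5.0 2.9
   vertex 0.3 3.2 1.0
  endloop
 endfacet
 facet normal -0.853 0.416 0.316
  outer loop
   vertex 1.2 3.6 2.9
   vertex 0.3 3.2 1.0
   vertex 0.9 2.3 3.8
  endloop
 endfacet
 facet normal -0.556 0.556 0.618
  outer loop
   vertex 1.2 3.6 2.9
   vertex 0.9 2.3 3.8
   vertex 2.6 5.0 2.9
  endloop
 endfacet
 facet normal 0.910 0.374 -0.181
  outer loop
   vertex 3.0 3.4 1.6
   vertex 2.6 5.0 2.9
   vertex 4.1 1.5 3.2
  endloop
 endfacet
 facet normal 0.914 0.317 -0.253
  outer loop
   vertex 3.0 3.4 1.6
   vertex 4.1 1.5 3.2
   vertex 3.7 0.5 0.5
  endloop
 endfacet
 facet normal 0.120 0.644 -0.756
  outer loop
   vertex 3.0 3.4 1.6
   vertex 0.3 3.2 1.0
   vertex 2.6 5.0 2.9
  endloop
 endfacet
 facet normal 0.173 0.386 -0.906
  outer loop
   vertex 3.0 3.4 1.6
   vertex 3.7 0.5 0.5
   vertex 0.3 3.2 1.0
  endloop
 endfacet
 facet normal 0.169 -0.932 0.320
  outer loop
   vertex 1.2 0.7 2.4
   vertex 3.7 0.5 0.5
   vertex 4.1 1.5 3.2
  endloop
 endfacet
 facet normal -0.953 -0.279 0.115
  outer loop
   vertex 1.2 0.7 2.4
   vertex 0.9 2.3 3.8
   vertex 0.3 3.2 1.0
  endloop
 endfacet
 facet normal -0.532 -0.551 -0.642
  outer loop
   vertex 1.2 0.7 2.4
   vertex 0.3 3.2 1.0
   vertex 3.7 0.5 0.5
  endloop
 endfacet
 facet normal -0.018 -0.646 0.763
  outer loop
   vertex 2.2 1.2 2.9
   vertex 4.1 1.5 3.2
   vertex 0.9 2.3 3.8
  endloop
 endfacet
 facet normal 0.000 -0.707 0.707
  outer loop
   vertex 2.2 1.2 2.9
   vertex 1.2 0.7 2.4
   vertex 4.1 1.5 3.2
  endloop
 endfacet
 facet normal -0.043 -0.662 0.748
  outer loop
   vertex 2.2 1.2 2.9
   vertex 0.9 2.3 3.8
   vertex 1.2 0.7 2.4
  endloop
 endfacet
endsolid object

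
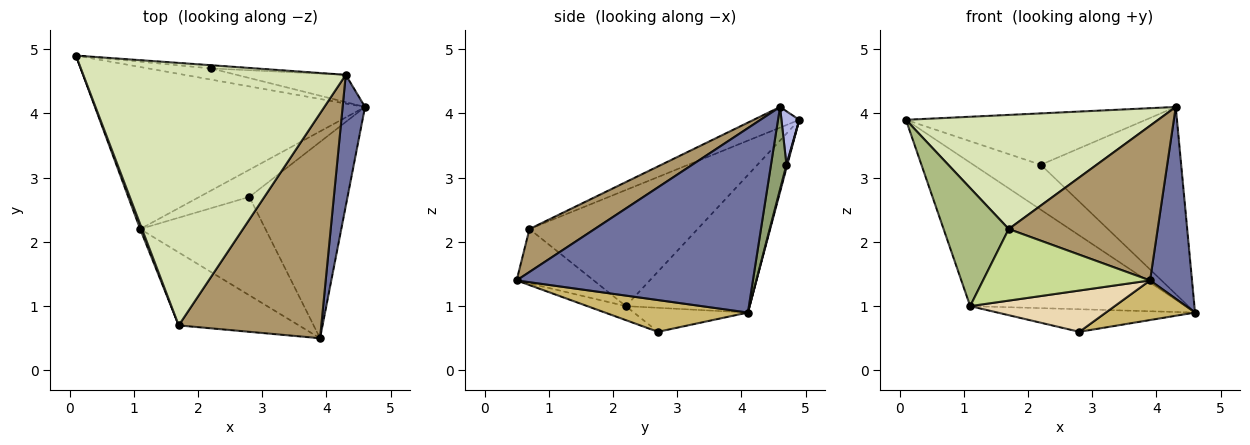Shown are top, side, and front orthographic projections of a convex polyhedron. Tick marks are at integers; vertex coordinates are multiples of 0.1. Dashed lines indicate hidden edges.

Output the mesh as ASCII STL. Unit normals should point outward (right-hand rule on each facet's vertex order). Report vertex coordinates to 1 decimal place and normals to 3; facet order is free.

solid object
 facet normal 0.978 -0.174 0.119
  outer loop
   vertex 4.3 4.6 4.1
   vertex 3.9 0.5 1.4
   vertex 4.6 4.1 0.9
  endloop
 endfacet
 facet normal -0.356 0.619 -0.700
  outer loop
   vertex 1.1 2.2 1.0
   vertex 0.1 4.9 3.9
   vertex 4.6 4.1 0.9
  endloop
 endfacet
 facet normal 0.012 0.971 -0.240
  outer loop
   vertex 2.2 4.7 3.2
   vertex 4.6 4.1 0.9
   vertex 0.1 4.9 3.9
  endloop
 endfacet
 facet normal 0.074 0.995 -0.062
  outer loop
   vertex 2.2 4.7 3.2
   vertex 0.1 4.9 3.9
   vertex 4.3 4.6 4.1
  endloop
 endfacet
 facet normal 0.108 0.984 -0.144
  outer loop
   vertex 2.2 4.7 3.2
   vertex 4.3 4.6 4.1
   vertex 4.6 4.1 0.9
  endloop
 endfacet
 facet normal -0.932 -0.361 0.015
  outer loop
   vertex 1.7 0.7 2.2
   vertex 0.1 4.9 3.9
   vertex 1.1 2.2 1.0
  endloop
 endfacet
 facet normal -0.308 -0.666 -0.679
  outer loop
   vertex 1.7 0.7 2.2
   vertex 1.1 2.2 1.0
   vertex 3.9 0.5 1.4
  endloop
 endfacet
 facet normal -0.072 -0.398 0.915
  outer loop
   vertex 1.7 0.7 2.2
   vertex 4.3 4.6 4.1
   vertex 0.1 4.9 3.9
  endloop
 endfacet
 facet normal 0.241 -0.550 0.800
  outer loop
   vertex 1.7 0.7 2.2
   vertex 3.9 0.5 1.4
   vertex 4.3 4.6 4.1
  endloop
 endfacet
 facet normal 0.302 -0.189 -0.934
  outer loop
   vertex 2.8 2.7 0.6
   vertex 4.6 4.1 0.9
   vertex 3.9 0.5 1.4
  endloop
 endfacet
 facet normal -0.346 0.600 -0.722
  outer loop
   vertex 2.8 2.7 0.6
   vertex 1.1 2.2 1.0
   vertex 4.6 4.1 0.9
  endloop
 endfacet
 facet normal -0.103 -0.385 -0.917
  outer loop
   vertex 2.8 2.7 0.6
   vertex 3.9 0.5 1.4
   vertex 1.1 2.2 1.0
  endloop
 endfacet
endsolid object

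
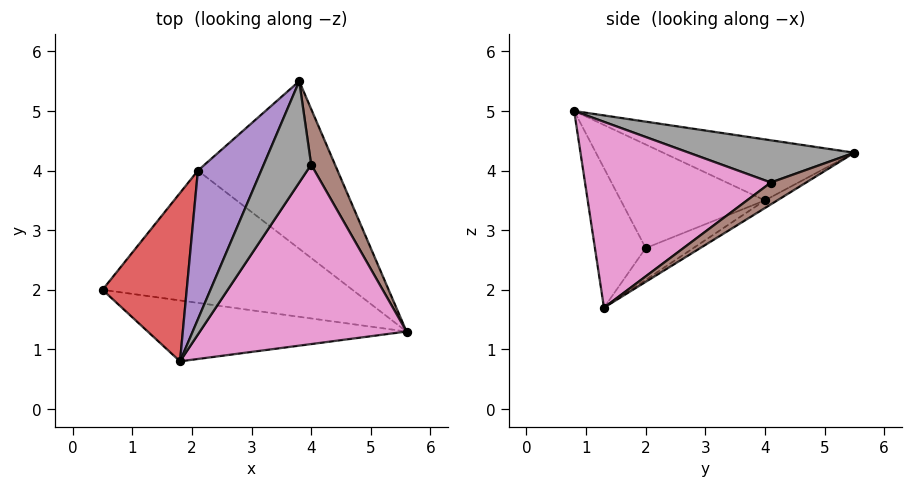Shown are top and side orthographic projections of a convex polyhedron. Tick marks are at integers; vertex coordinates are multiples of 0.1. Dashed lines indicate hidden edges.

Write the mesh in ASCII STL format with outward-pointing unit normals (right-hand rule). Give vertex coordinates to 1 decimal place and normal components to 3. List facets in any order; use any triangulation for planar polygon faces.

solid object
 facet normal -0.196 -0.910 -0.364
  outer loop
   vertex 1.8 0.8 5.0
   vertex 0.5 2.0 2.7
   vertex 5.6 1.3 1.7
  endloop
 endfacet
 facet normal -0.113 0.446 -0.888
  outer loop
   vertex 2.1 4.0 3.5
   vertex 5.6 1.3 1.7
   vertex 0.5 2.0 2.7
  endloop
 endfacet
 facet normal -0.047 0.511 -0.858
  outer loop
   vertex 2.1 4.0 3.5
   vertex 3.8 5.5 4.3
   vertex 5.6 1.3 1.7
  endloop
 endfacet
 facet normal -0.728 0.346 0.592
  outer loop
   vertex 2.1 4.0 3.5
   vertex 0.5 2.0 2.7
   vertex 1.8 0.8 5.0
  endloop
 endfacet
 facet normal -0.644 0.373 0.668
  outer loop
   vertex 2.1 4.0 3.5
   vertex 1.8 0.8 5.0
   vertex 3.8 5.5 4.3
  endloop
 endfacet
 facet normal 0.667 -0.164 0.727
  outer loop
   vertex 4.0 4.1 3.8
   vertex 5.6 1.3 1.7
   vertex 3.8 5.5 4.3
  endloop
 endfacet
 facet normal 0.659 -0.173 0.732
  outer loop
   vertex 4.0 4.1 3.8
   vertex 1.8 0.8 5.0
   vertex 5.6 1.3 1.7
  endloop
 endfacet
 facet normal 0.655 -0.169 0.736
  outer loop
   vertex 4.0 4.1 3.8
   vertex 3.8 5.5 4.3
   vertex 1.8 0.8 5.0
  endloop
 endfacet
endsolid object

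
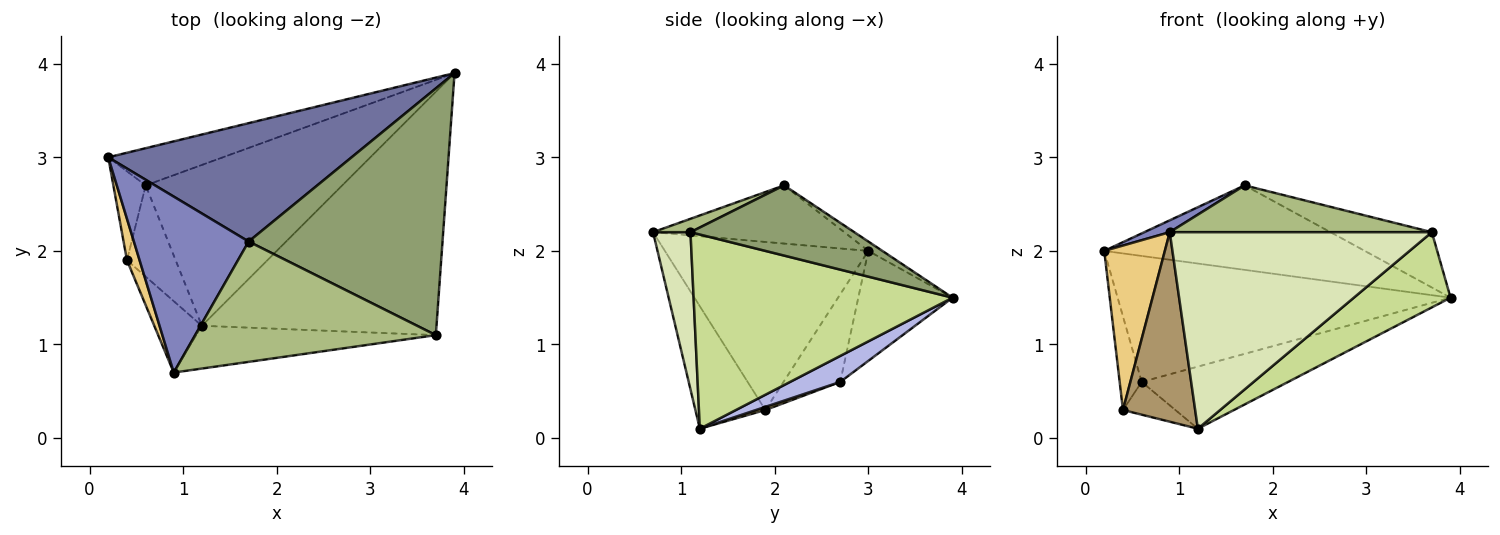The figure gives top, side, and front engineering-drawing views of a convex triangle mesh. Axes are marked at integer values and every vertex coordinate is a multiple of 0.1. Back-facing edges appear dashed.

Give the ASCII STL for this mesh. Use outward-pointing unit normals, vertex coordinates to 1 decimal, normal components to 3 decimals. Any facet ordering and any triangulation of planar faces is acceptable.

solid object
 facet normal -0.031 0.581 0.814
  outer loop
   vertex 1.7 2.1 2.7
   vertex 3.9 3.9 1.5
   vertex 0.2 3.0 2.0
  endloop
 endfacet
 facet normal -0.451 -0.060 0.890
  outer loop
   vertex 1.7 2.1 2.7
   vertex 0.2 3.0 2.0
   vertex 0.9 0.7 2.2
  endloop
 endfacet
 facet normal -0.262 0.926 -0.273
  outer loop
   vertex 0.6 2.7 0.6
   vertex 0.2 3.0 2.0
   vertex 3.9 3.9 1.5
  endloop
 endfacet
 facet normal 0.122 0.358 -0.926
  outer loop
   vertex 0.6 2.7 0.6
   vertex 3.9 3.9 1.5
   vertex 1.2 1.2 0.1
  endloop
 endfacet
 facet normal 0.333 0.206 0.920
  outer loop
   vertex 3.7 1.1 2.2
   vertex 3.9 3.9 1.5
   vertex 1.7 2.1 2.7
  endloop
 endfacet
 facet normal 0.052 -0.362 0.931
  outer loop
   vertex 3.7 1.1 2.2
   vertex 1.7 2.1 2.7
   vertex 0.9 0.7 2.2
  endloop
 endfacet
 facet normal 0.620 -0.232 -0.749
  outer loop
   vertex 3.7 1.1 2.2
   vertex 1.2 1.2 0.1
   vertex 3.9 3.9 1.5
  endloop
 endfacet
 facet normal 0.138 -0.968 -0.211
  outer loop
   vertex 3.7 1.1 2.2
   vertex 0.9 0.7 2.2
   vertex 1.2 1.2 0.1
  endloop
 endfacet
 facet normal -0.672 -0.693 -0.261
  outer loop
   vertex 0.4 1.9 0.3
   vertex 1.2 1.2 0.1
   vertex 0.9 0.7 2.2
  endloop
 endfacet
 facet normal 0.060 0.337 -0.939
  outer loop
   vertex 0.4 1.9 0.3
   vertex 0.6 2.7 0.6
   vertex 1.2 1.2 0.1
  endloop
 endfacet
 facet normal -0.956 -0.285 0.072
  outer loop
   vertex 0.4 1.9 0.3
   vertex 0.9 0.7 2.2
   vertex 0.2 3.0 2.0
  endloop
 endfacet
 facet normal -0.882 0.342 -0.325
  outer loop
   vertex 0.4 1.9 0.3
   vertex 0.2 3.0 2.0
   vertex 0.6 2.7 0.6
  endloop
 endfacet
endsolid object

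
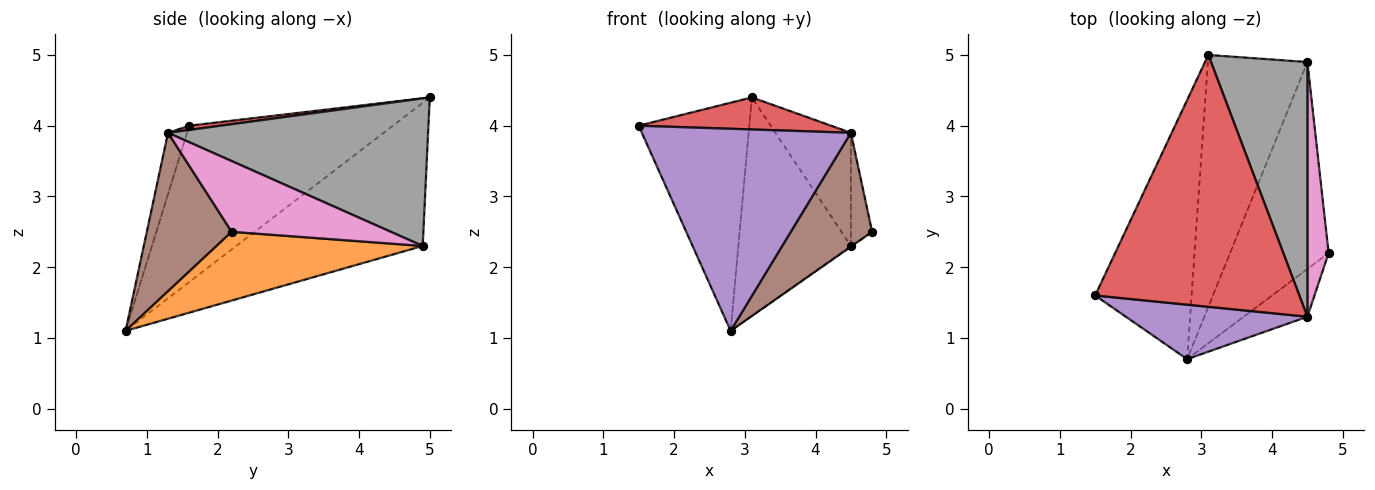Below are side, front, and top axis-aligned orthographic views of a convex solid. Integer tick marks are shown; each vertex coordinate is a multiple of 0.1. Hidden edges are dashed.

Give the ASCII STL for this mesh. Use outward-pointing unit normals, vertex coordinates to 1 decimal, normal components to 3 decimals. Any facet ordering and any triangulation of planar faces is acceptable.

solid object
 facet normal -0.773 0.420 -0.477
  outer loop
   vertex 2.8 0.7 1.1
   vertex 1.5 1.6 4.0
   vertex 3.1 5.0 4.4
  endloop
 endfacet
 facet normal 0.572 0.003 -0.820
  outer loop
   vertex 4.5 4.9 2.3
   vertex 4.8 2.2 2.5
   vertex 2.8 0.7 1.1
  endloop
 endfacet
 facet normal -0.736 0.444 -0.512
  outer loop
   vertex 4.5 4.9 2.3
   vertex 2.8 0.7 1.1
   vertex 3.1 5.0 4.4
  endloop
 endfacet
 facet normal 0.020 -0.126 0.992
  outer loop
   vertex 4.5 1.3 3.9
   vertex 3.1 5.0 4.4
   vertex 1.5 1.6 4.0
  endloop
 endfacet
 facet normal -0.088 -0.962 0.259
  outer loop
   vertex 4.5 1.3 3.9
   vertex 1.5 1.6 4.0
   vertex 2.8 0.7 1.1
  endloop
 endfacet
 facet normal 0.693 -0.665 -0.279
  outer loop
   vertex 4.5 1.3 3.9
   vertex 2.8 0.7 1.1
   vertex 4.8 2.2 2.5
  endloop
 endfacet
 facet normal 0.950 0.127 0.285
  outer loop
   vertex 4.5 1.3 3.9
   vertex 4.8 2.2 2.5
   vertex 4.5 4.9 2.3
  endloop
 endfacet
 facet normal 0.814 0.236 0.531
  outer loop
   vertex 4.5 1.3 3.9
   vertex 4.5 4.9 2.3
   vertex 3.1 5.0 4.4
  endloop
 endfacet
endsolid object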